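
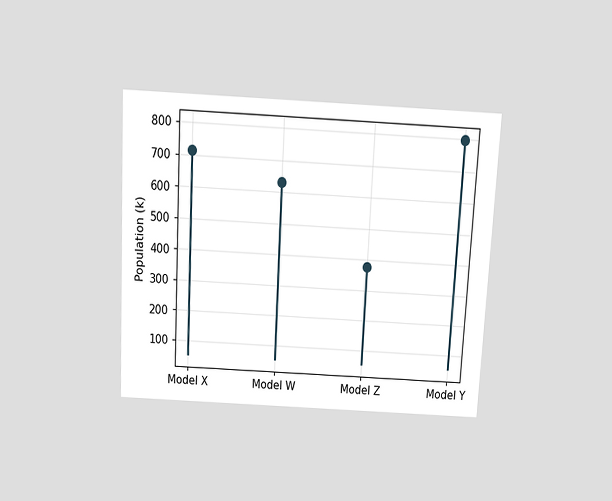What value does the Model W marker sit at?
630k

The chart is tilted about 3° clockwise and viewed slightly from above. The Model W marker sits at 630k.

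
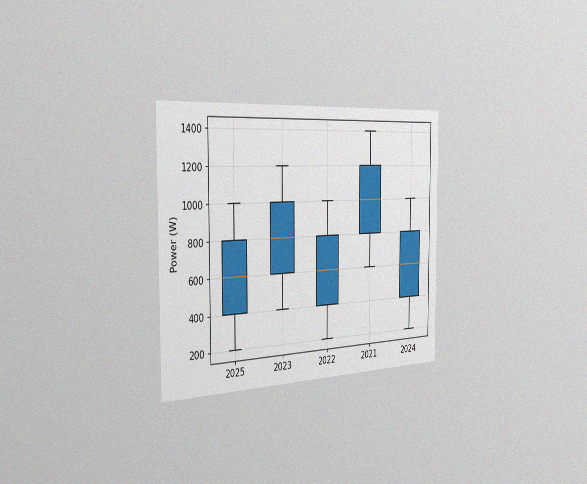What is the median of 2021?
The chart is viewed slightly from the left, with some photo noise. The median line in the 2021 box sits at 1000W.

1000W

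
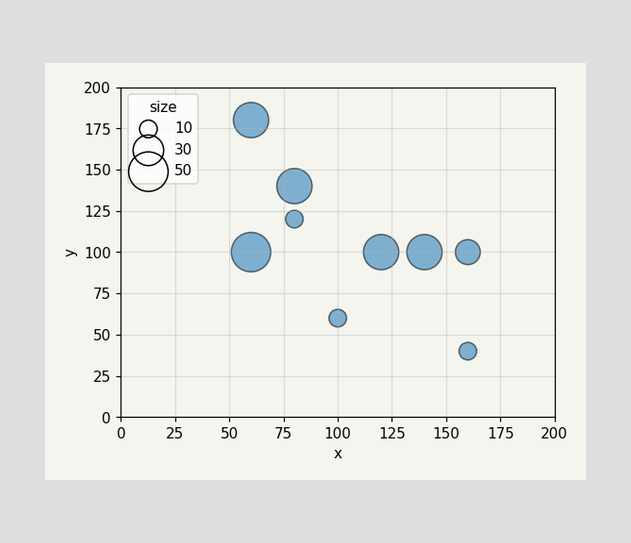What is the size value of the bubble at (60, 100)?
Matching the bubble at (60, 100) against the size legend gives 50.

50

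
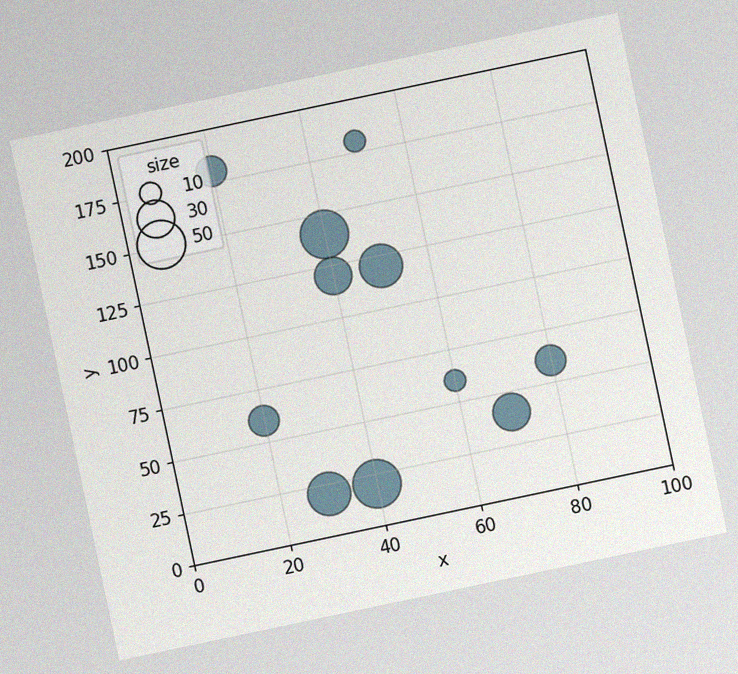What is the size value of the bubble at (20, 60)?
The chart is tilted about 12° counter-clockwise, with some photo noise. Matching the bubble at (20, 60) against the size legend gives 20.

20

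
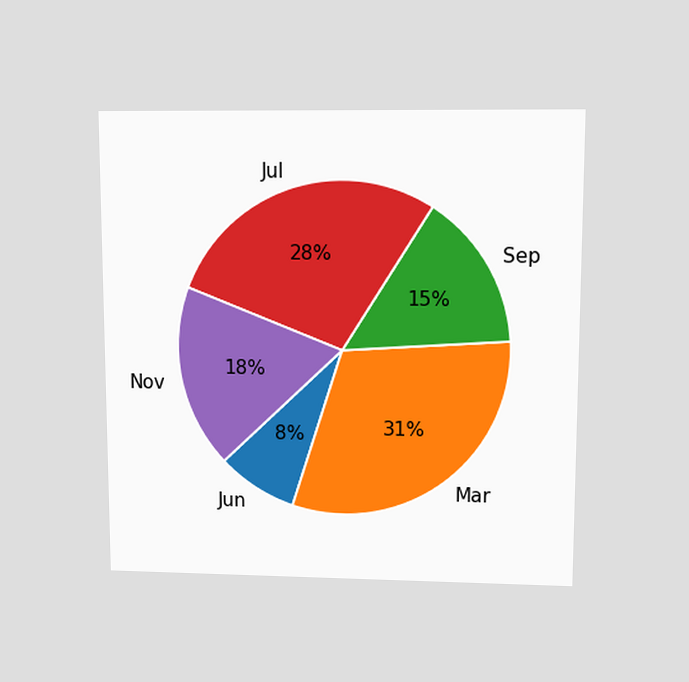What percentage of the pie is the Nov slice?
18%

The chart is viewed at a slight angle. The Nov slice takes up 18% of the pie.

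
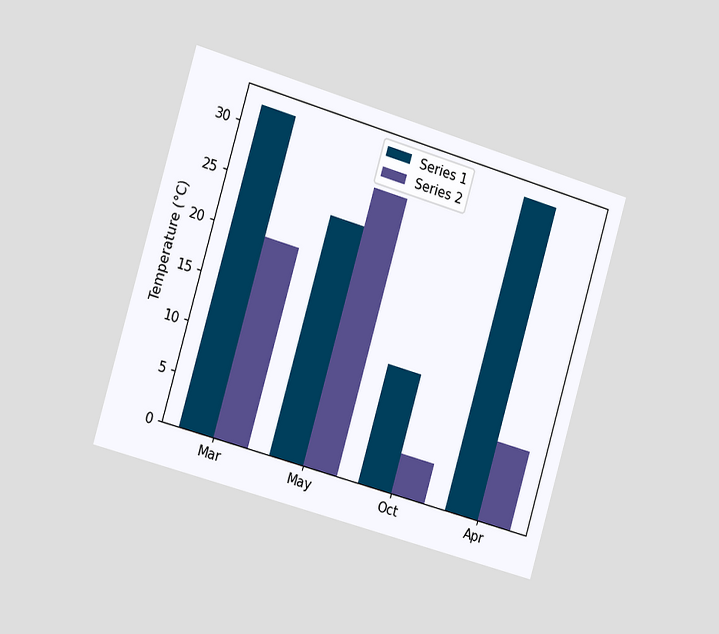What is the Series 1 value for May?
24°C

The chart is tilted about 16° clockwise and viewed slightly from the left. The Series 1 bar at May reaches 24°C on the y-axis.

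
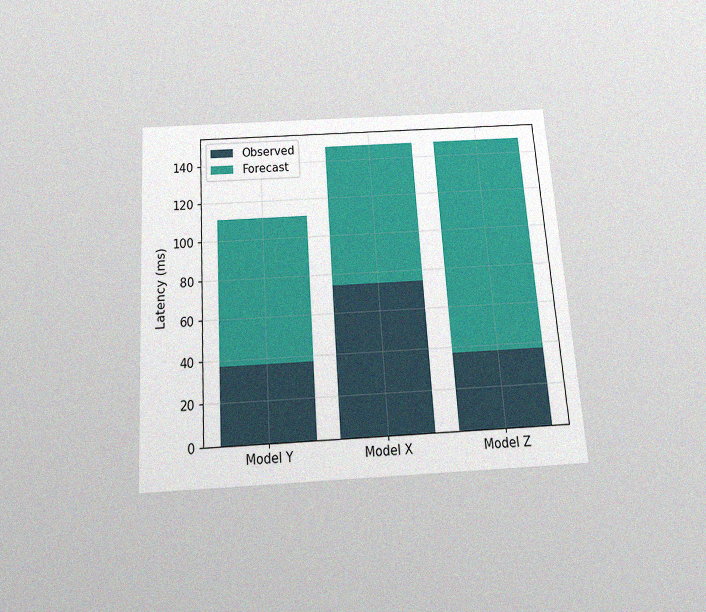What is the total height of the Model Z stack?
The chart is tilted about 4° counter-clockwise and viewed slightly from below, with some photo noise. The Model Z stack's top reaches 148ms on the y-axis.

148ms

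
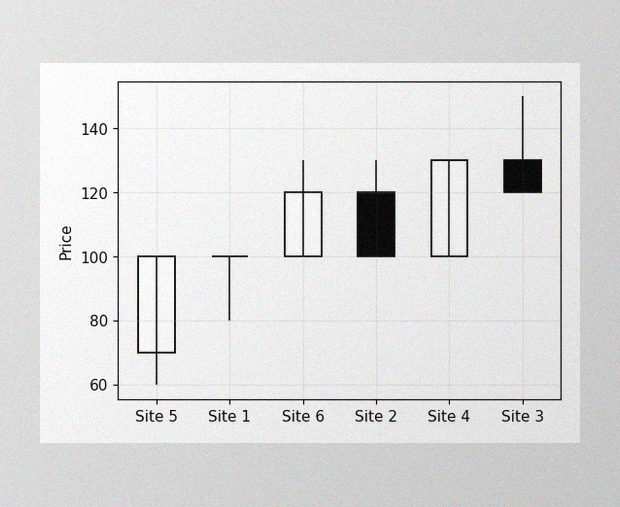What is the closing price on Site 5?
The image has some photo noise and uneven lighting. The Site 5 candle closes at 100.

100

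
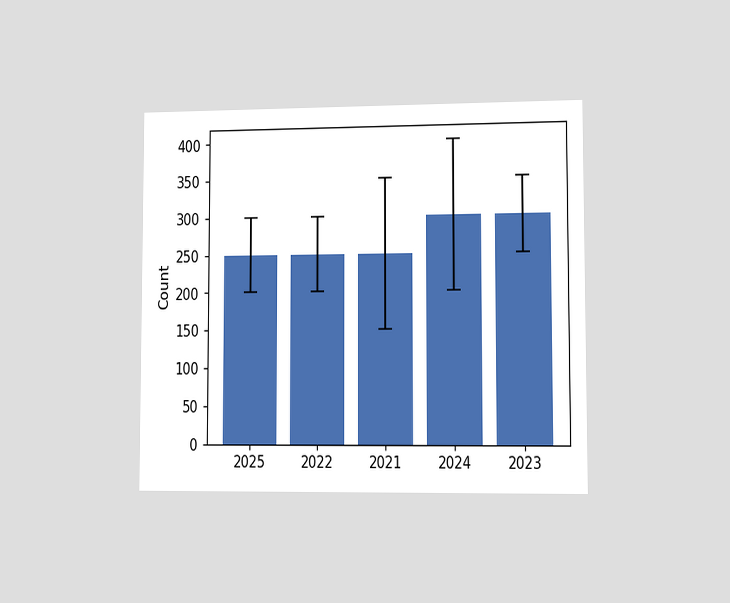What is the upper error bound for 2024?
400

The chart is viewed slightly from the right. The 2024 bar's upper whisker reaches 400.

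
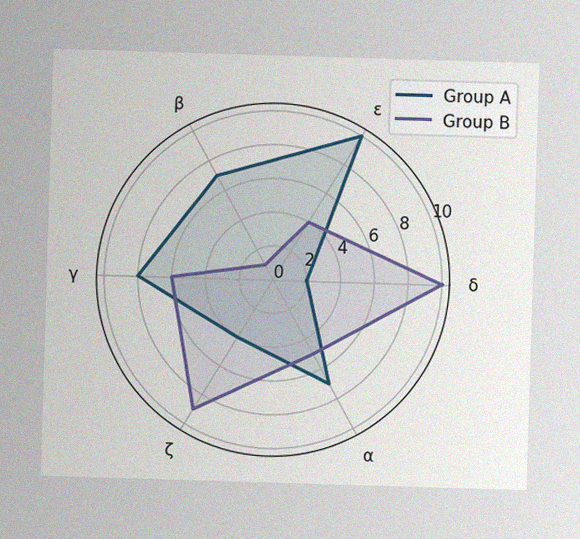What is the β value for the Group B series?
1

The image has some photo noise and uneven lighting. On the β axis, Group B reaches 1.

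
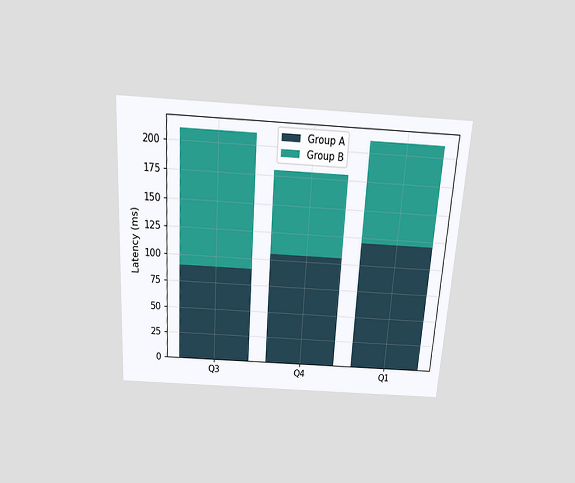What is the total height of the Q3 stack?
210ms

The chart is tilted about 4° clockwise and viewed slightly from above. The Q3 stack's top reaches 210ms on the y-axis.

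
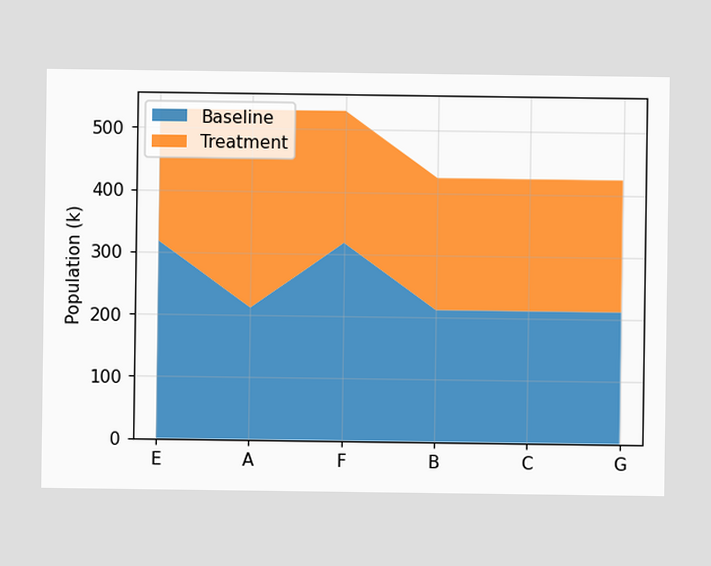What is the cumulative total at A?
The stacked total at A reaches 530k.

530k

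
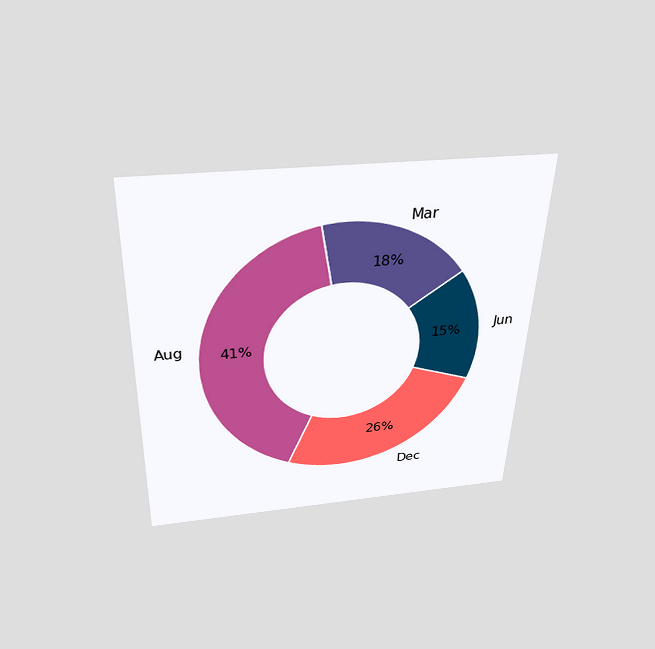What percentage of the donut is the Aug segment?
41%

The chart is viewed slightly from above. The Aug segment takes up 41% of the ring.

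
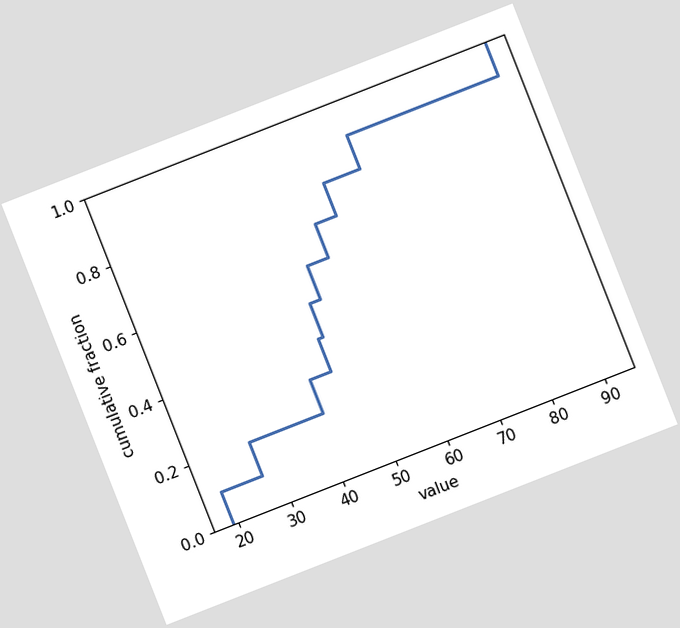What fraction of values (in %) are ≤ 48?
The chart is tilted about 21° counter-clockwise. At x=48 the ECDF step is at 60%.

60%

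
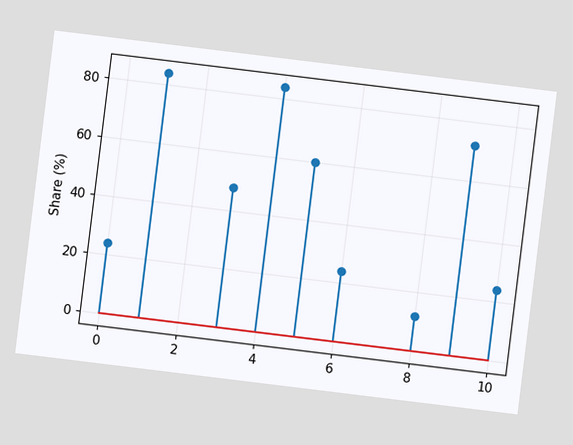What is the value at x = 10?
24%

The chart is tilted about 7° clockwise. The stem at x=10 reaches 24%.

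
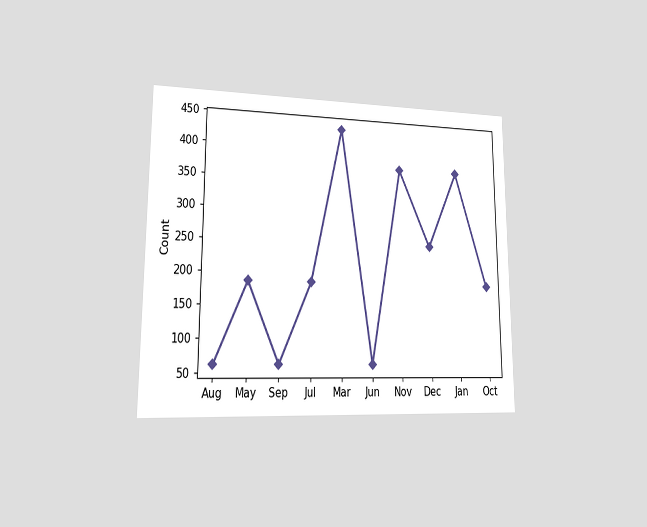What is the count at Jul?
The chart is viewed at a slight angle. At Jul, the line is at 186.

186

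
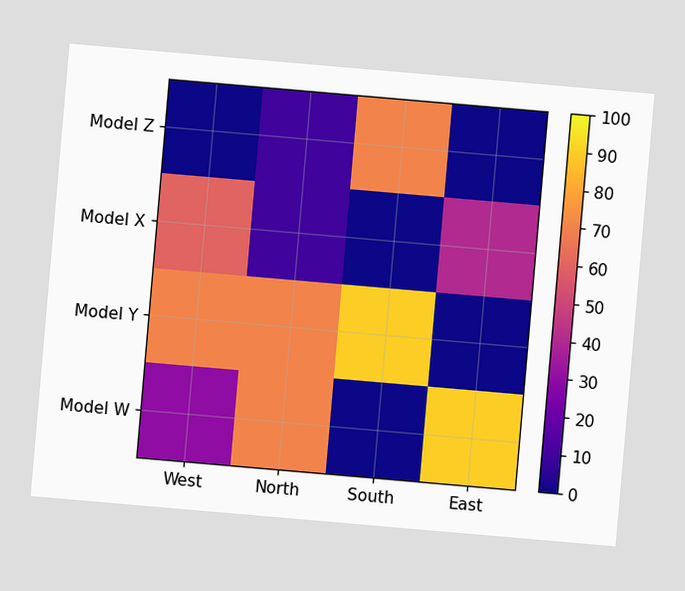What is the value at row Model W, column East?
The chart is tilted about 5° clockwise. Matching cell (Model W, East) against the colorbar gives 90.

90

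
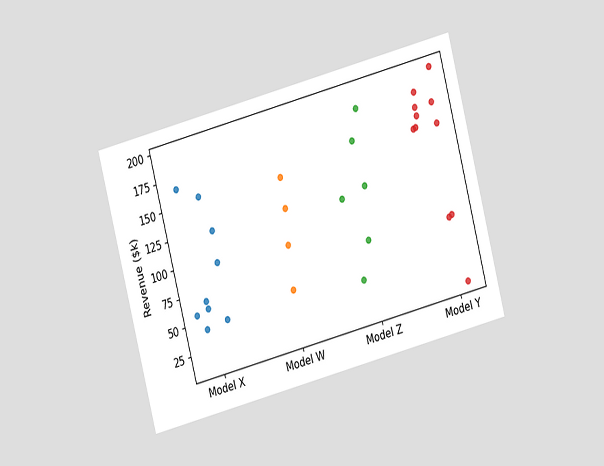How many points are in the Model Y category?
11

The chart is tilted about 15° counter-clockwise and viewed at a slight angle. Counting the markers in the Model Y column gives 11.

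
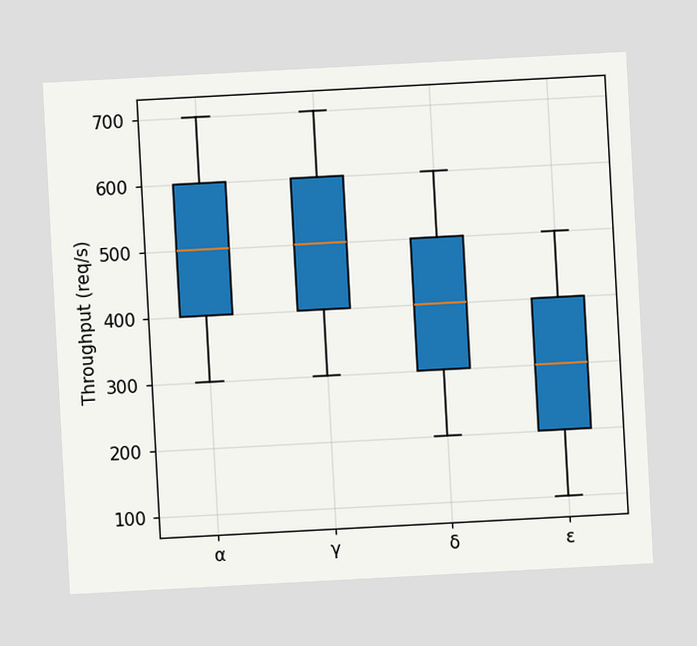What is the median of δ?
400req/s

The chart is tilted about 3° counter-clockwise. The median line in the δ box sits at 400req/s.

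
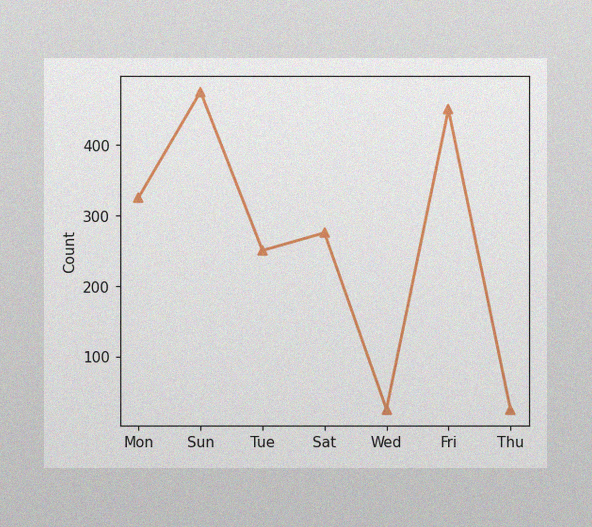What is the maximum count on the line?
475

The image has some photo noise and uneven lighting. The highest point is at Sun, and reading across to the y-axis gives 475.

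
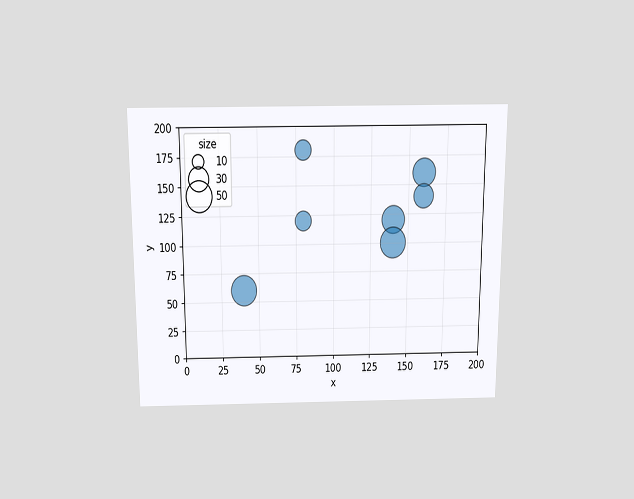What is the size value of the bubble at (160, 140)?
The chart is viewed slightly from above. Matching the bubble at (160, 140) against the size legend gives 30.

30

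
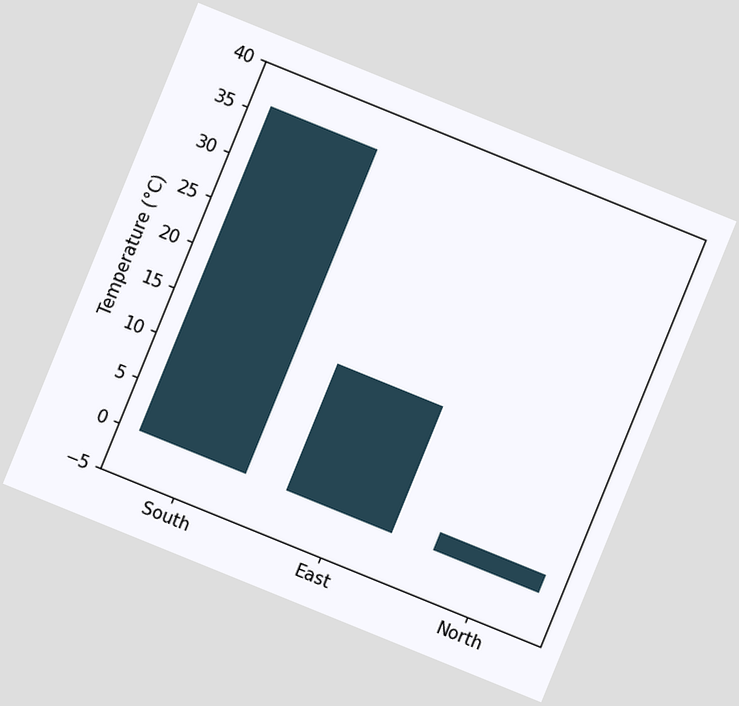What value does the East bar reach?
14°C

The chart is tilted about 22° clockwise. Reading along the chart's y-axis, the East bar reaches 14°C.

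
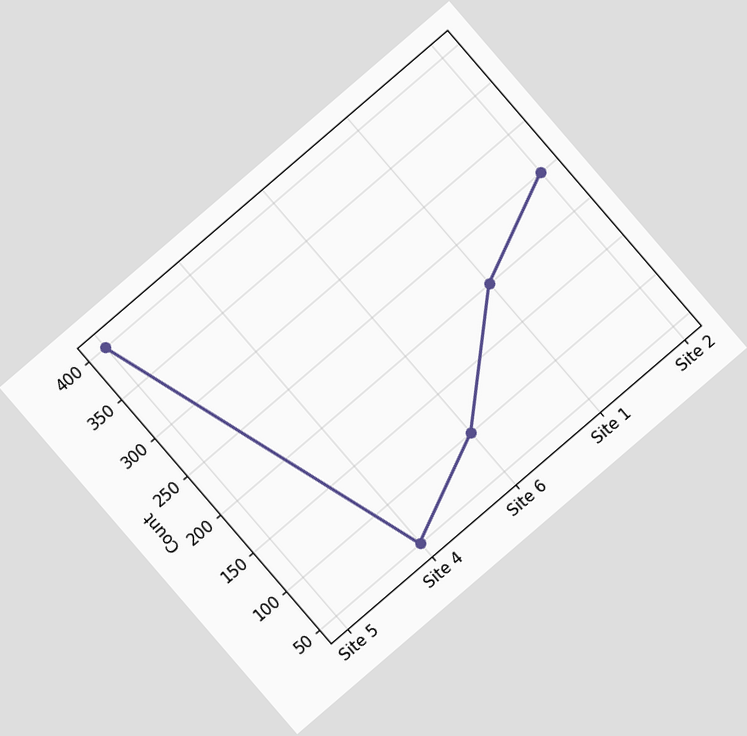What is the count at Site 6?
100

The chart is tilted about 41° counter-clockwise. At Site 6, the line is at 100.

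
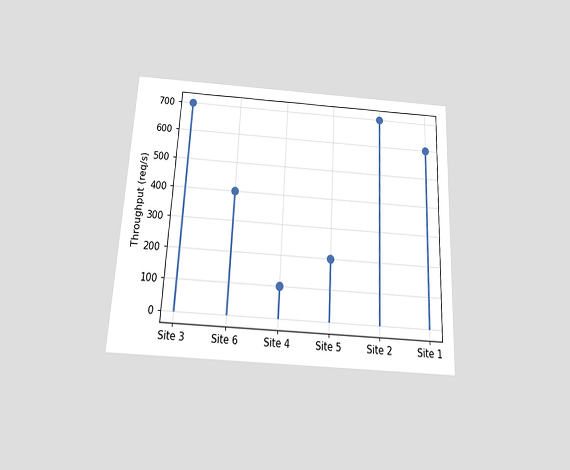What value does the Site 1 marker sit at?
600req/s

The chart is tilted about 3° clockwise and viewed slightly from below. The Site 1 marker sits at 600req/s.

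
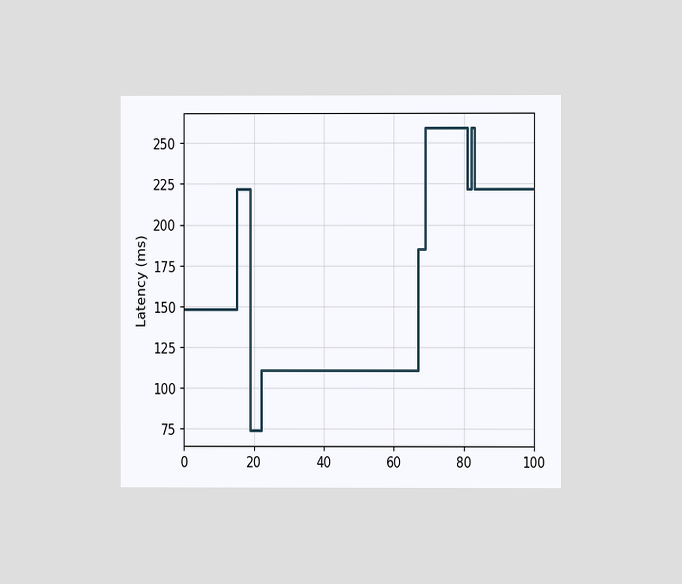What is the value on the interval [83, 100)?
The chart is viewed at a slight angle. On [83, 100) the step sits at 222ms.

222ms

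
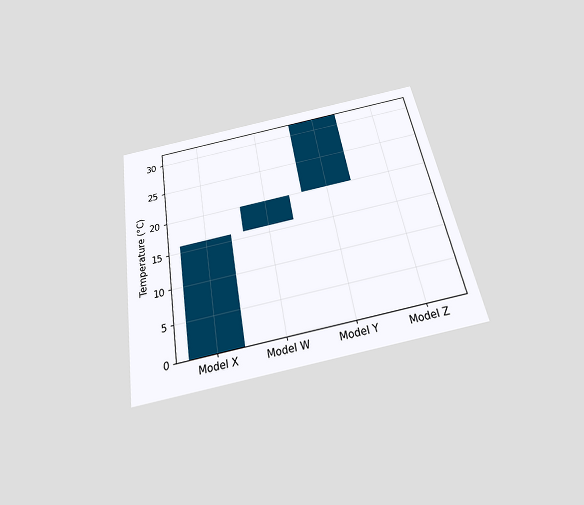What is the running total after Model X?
16°C

The chart is tilted about 10° counter-clockwise and viewed slightly from below. After Model X the running total reaches 16°C.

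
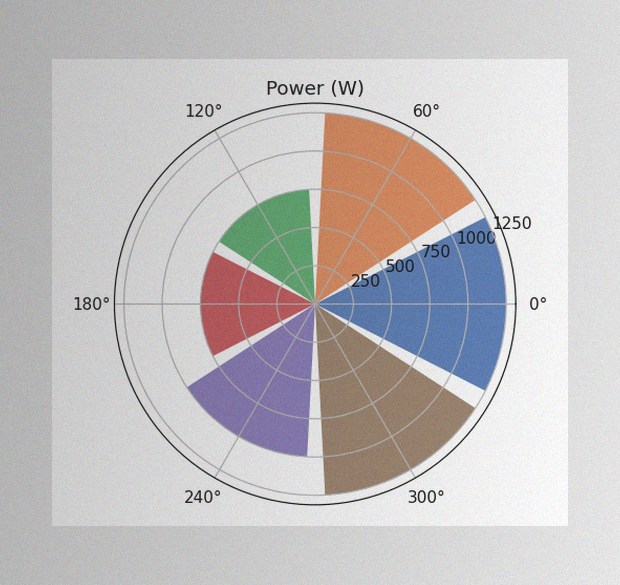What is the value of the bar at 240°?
1000W

The image has some photo noise and uneven lighting. The bar at 240° reaches 1000W on the radial axis.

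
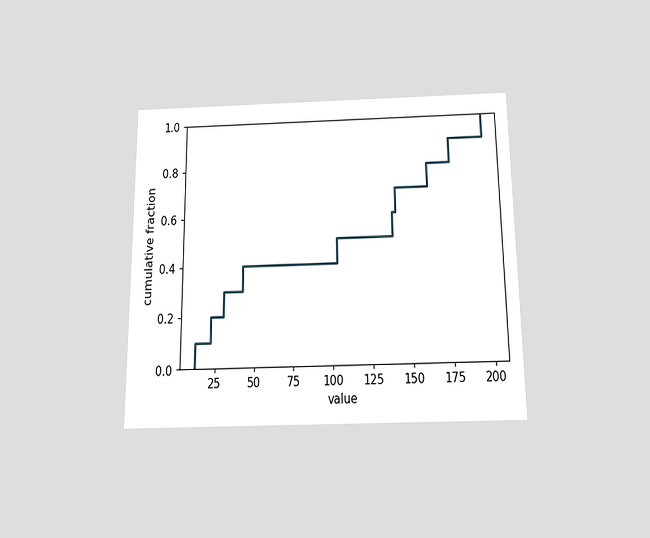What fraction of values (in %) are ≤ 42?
The chart is viewed slightly from below. At x=42 the ECDF step is at 40%.

40%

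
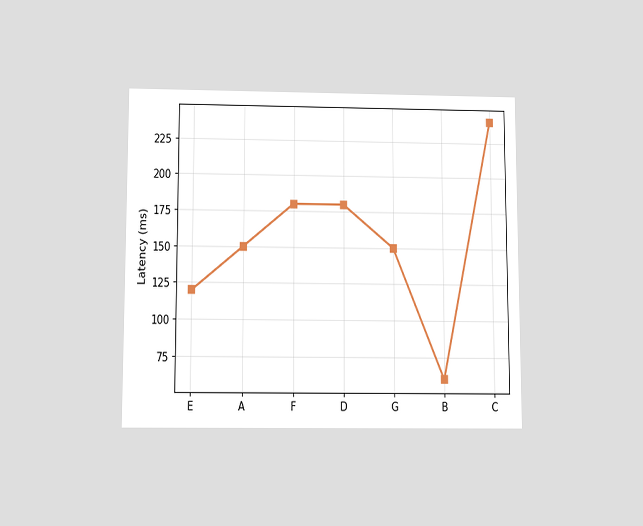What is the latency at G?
150ms

The chart is viewed slightly from below. At G, the line is at 150ms.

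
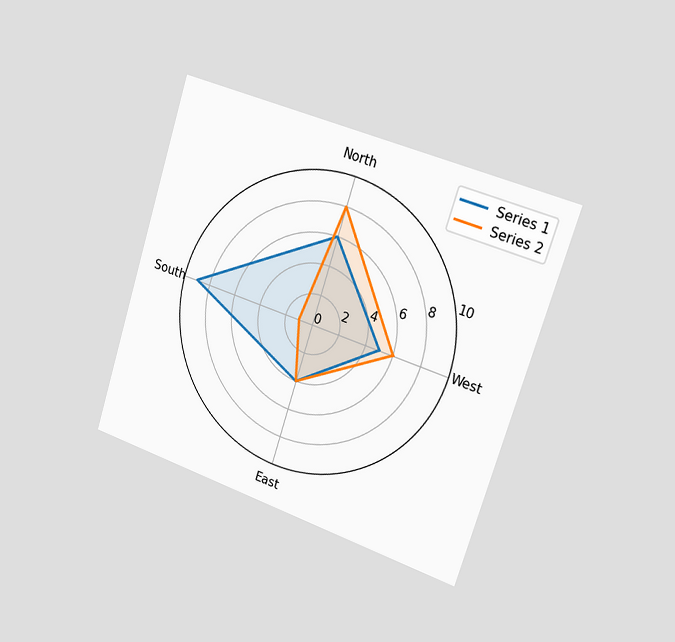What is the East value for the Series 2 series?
The chart is tilted about 18° clockwise and viewed slightly from the right. On the East axis, Series 2 reaches 4.

4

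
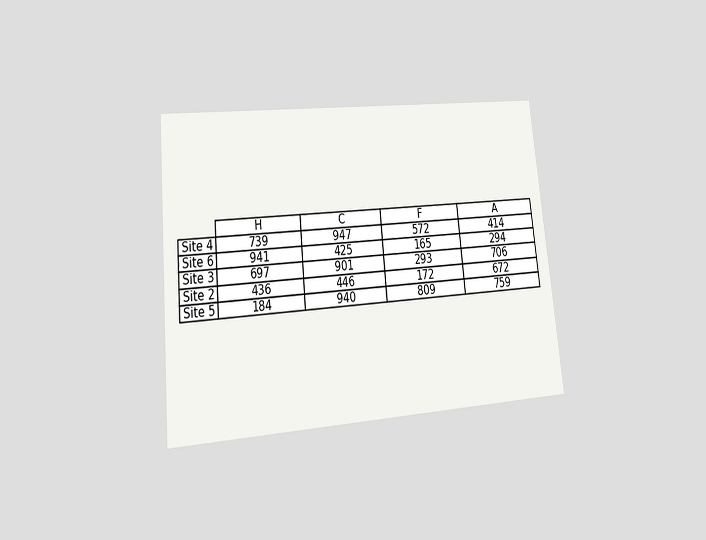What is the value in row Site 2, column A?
The chart is tilted about 5° counter-clockwise and viewed at a slight angle. The (Site 2, A) cell reads 672.

672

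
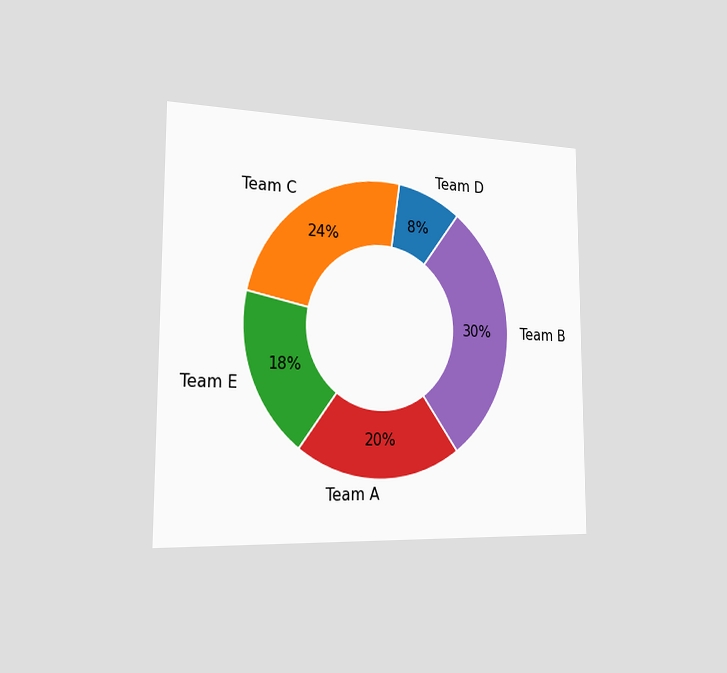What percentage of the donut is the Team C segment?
24%

The chart is viewed slightly from the left. The Team C segment takes up 24% of the ring.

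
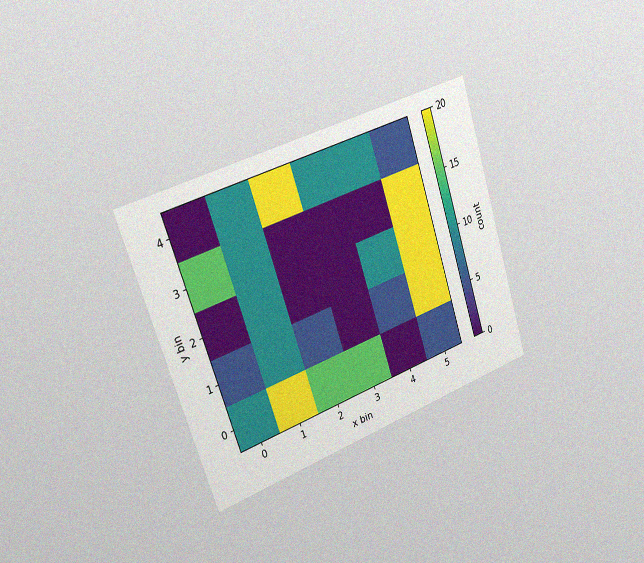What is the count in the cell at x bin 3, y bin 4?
The chart is tilted about 18° counter-clockwise and viewed slightly from the left, with some photo noise. Matching the cell (3, 4) against the colorbar gives 10.

10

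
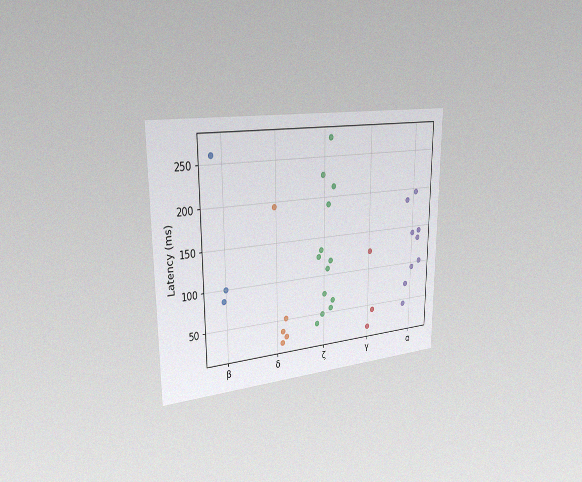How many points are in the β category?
3

The chart is viewed slightly from the left, with some photo noise. Counting the markers in the β column gives 3.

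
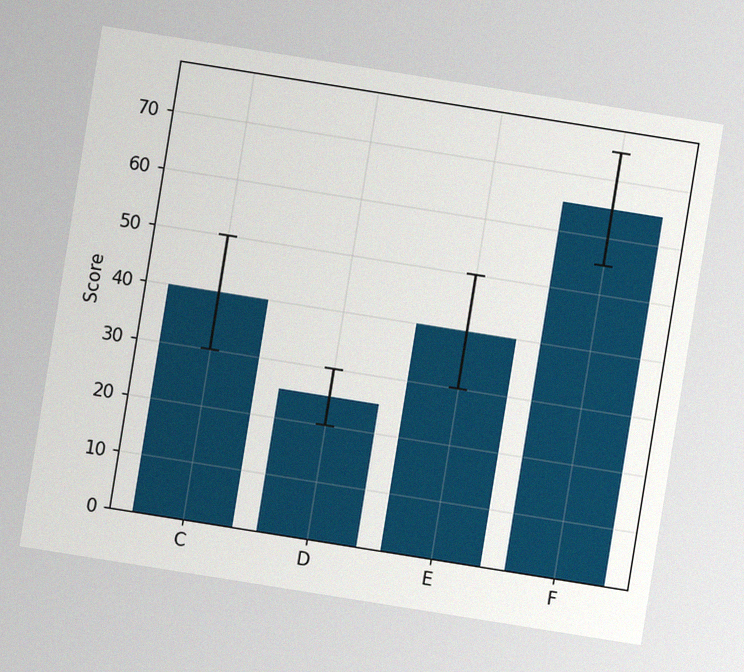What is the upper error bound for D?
The chart is tilted about 9° clockwise, with some photo noise. The D bar's upper whisker reaches 30.

30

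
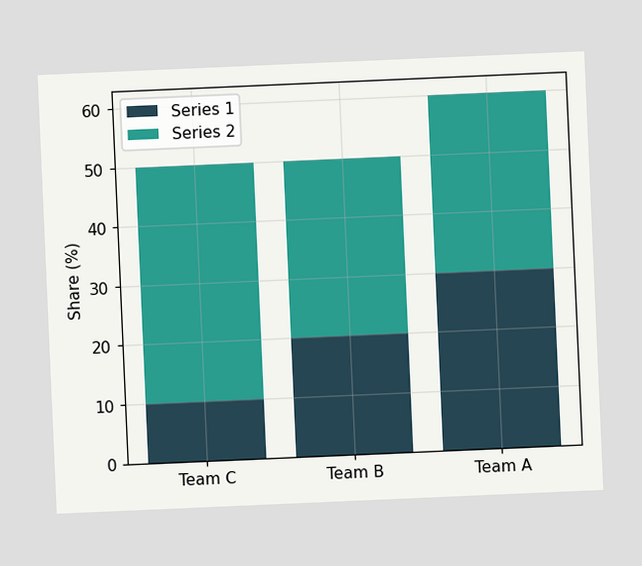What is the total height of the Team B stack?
50%

The chart is tilted about 3° counter-clockwise. The Team B stack's top reaches 50% on the y-axis.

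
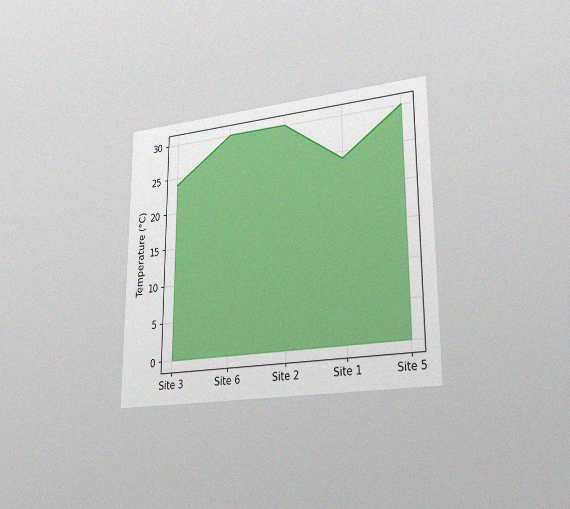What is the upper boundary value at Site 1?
24°C

The chart is viewed slightly from the right, with some photo noise. At Site 1 the upper boundary is at 24°C.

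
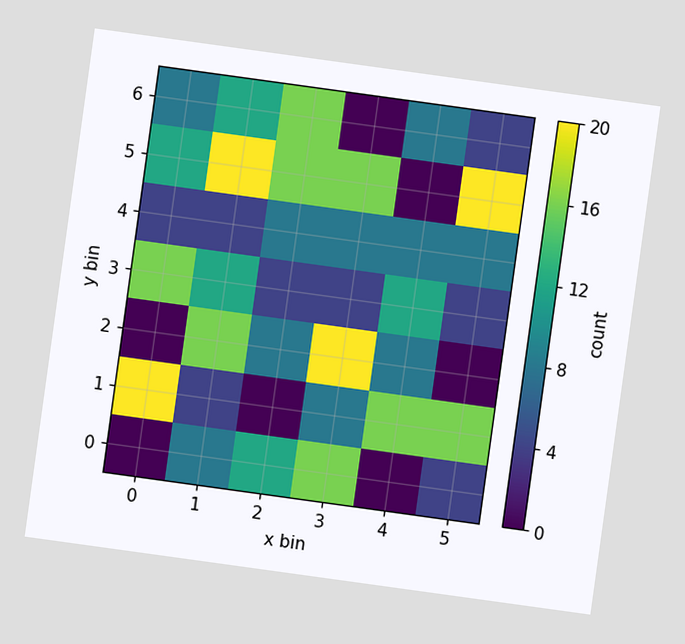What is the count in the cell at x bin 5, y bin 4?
The chart is tilted about 8° clockwise. Matching the cell (5, 4) against the colorbar gives 8.

8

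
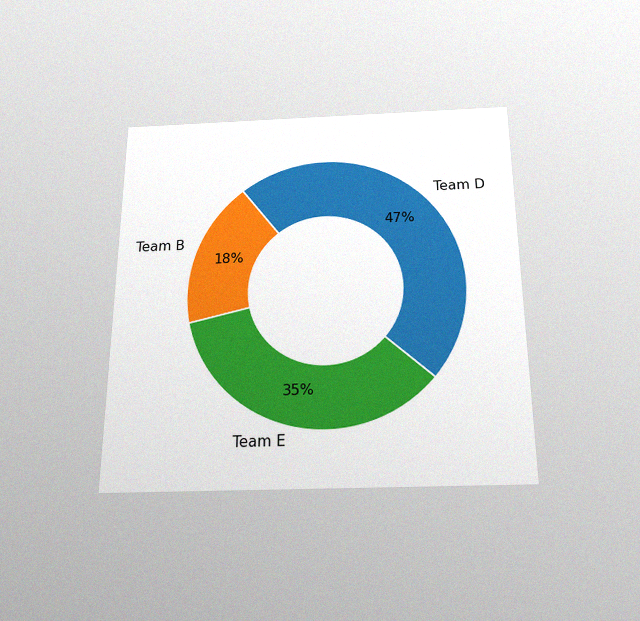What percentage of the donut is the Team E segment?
35%

The chart is viewed slightly from below, with some photo noise. The Team E segment takes up 35% of the ring.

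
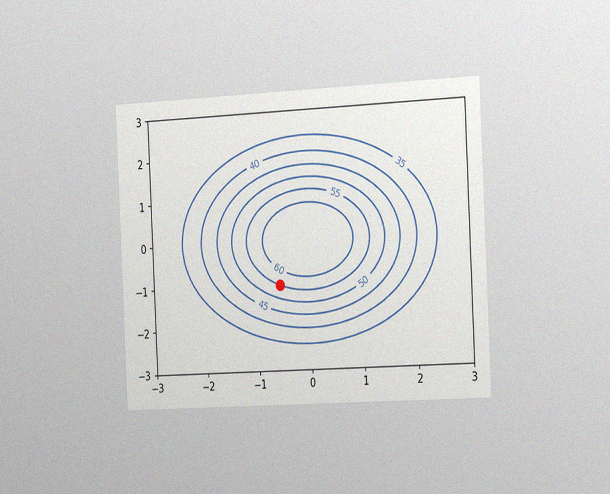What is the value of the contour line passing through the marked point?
The chart is tilted about 3° counter-clockwise and viewed slightly from the right, with some photo noise. The marked point sits on the contour labelled 55.

55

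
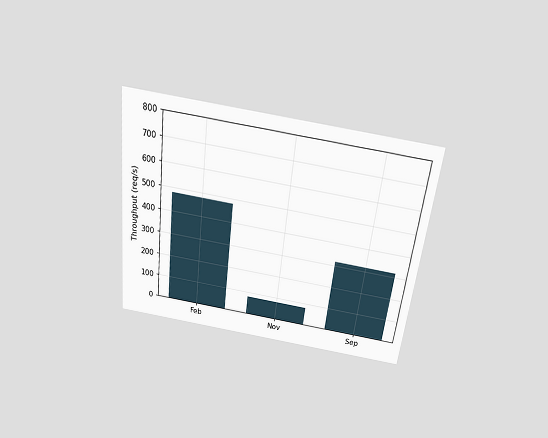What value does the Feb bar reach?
The chart is tilted about 7° clockwise and viewed slightly from above. Reading along the chart's y-axis, the Feb bar reaches 480req/s.

480req/s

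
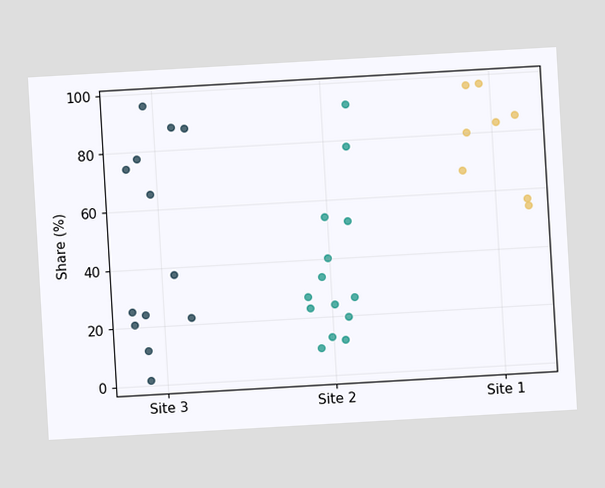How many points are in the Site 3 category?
The chart is tilted about 3° counter-clockwise. Counting the markers in the Site 3 column gives 13.

13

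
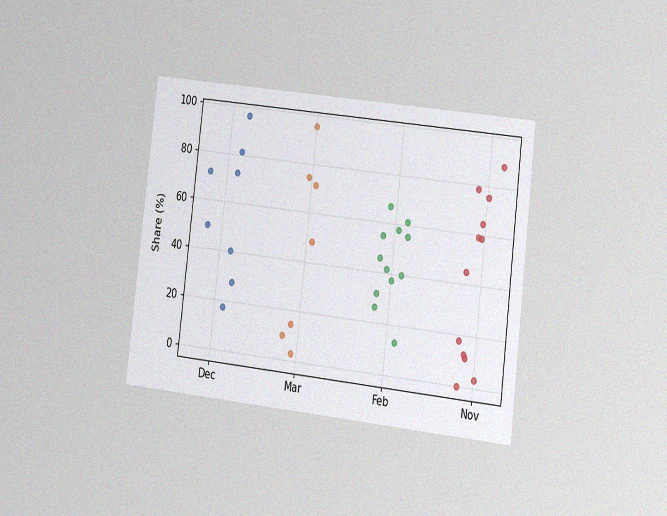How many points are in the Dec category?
8

The chart is tilted about 7° clockwise and viewed slightly from the right, with some photo noise. Counting the markers in the Dec column gives 8.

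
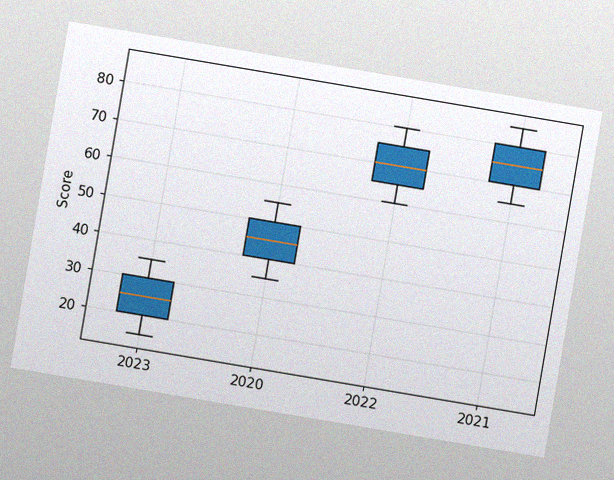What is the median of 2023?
The chart is tilted about 10° clockwise, with some photo noise. The median line in the 2023 box sits at 25.

25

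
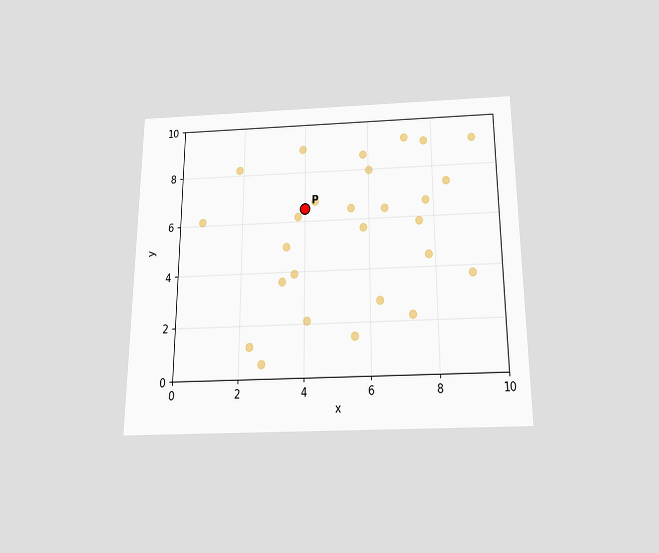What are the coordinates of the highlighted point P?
(4, 6.5)

The chart is viewed slightly from below. Following the gridlines from P to each axis, P sits at (4, 6.5).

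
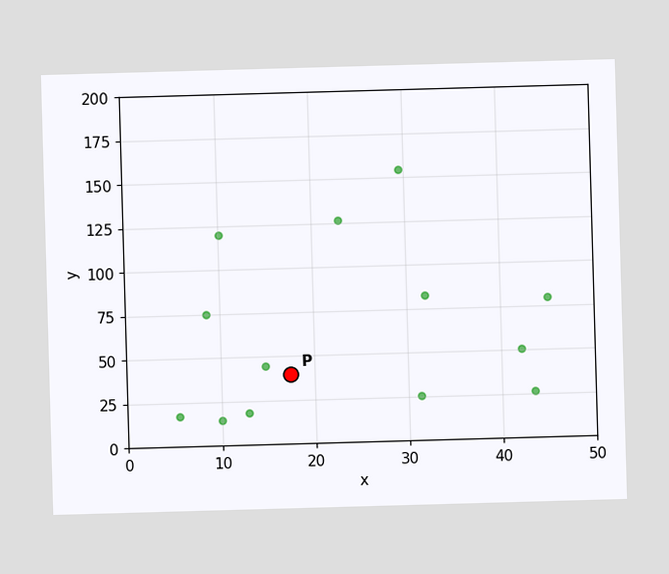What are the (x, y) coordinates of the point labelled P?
Following the gridlines from P to each axis, P sits at (17.5, 40).

(17.5, 40)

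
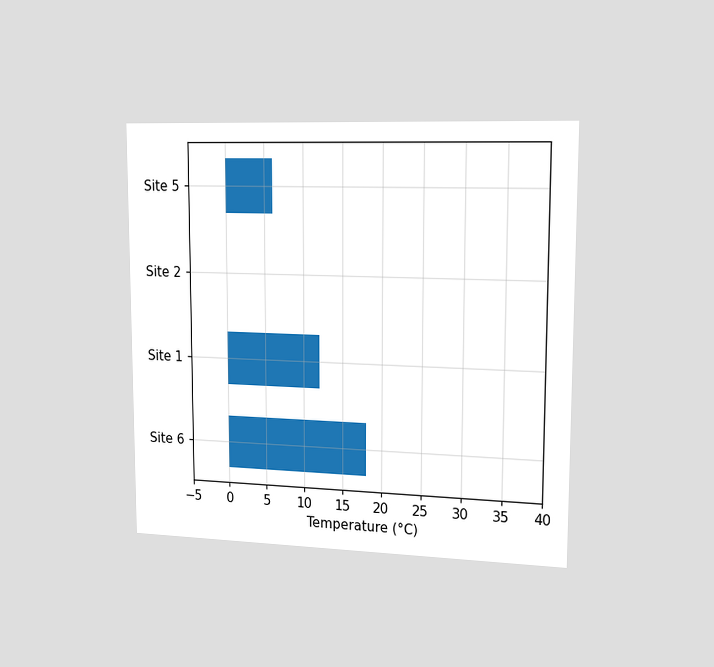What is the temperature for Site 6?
The chart is viewed slightly from the right. Reading along the chart's x-axis, the Site 6 bar reaches 18°C.

18°C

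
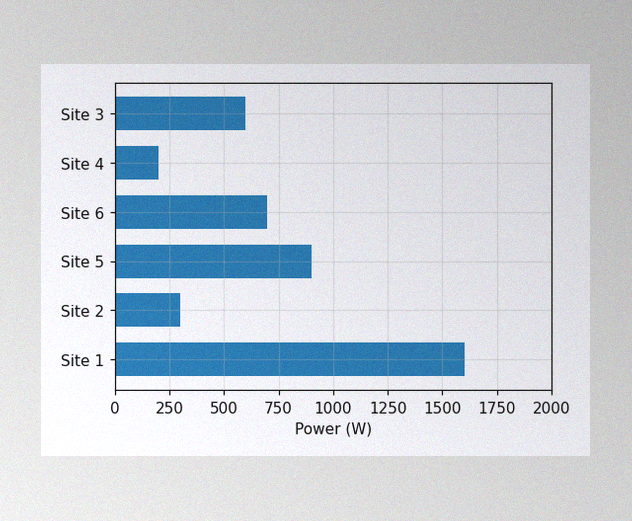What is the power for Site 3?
The image has some photo noise and uneven lighting. Reading along the chart's x-axis, the Site 3 bar reaches 600W.

600W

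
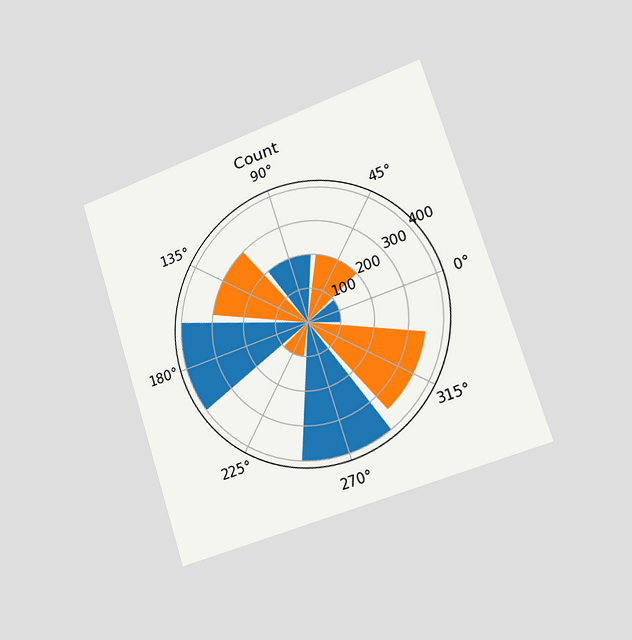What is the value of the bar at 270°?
The chart is tilted about 18° counter-clockwise and viewed slightly from the right. The bar at 270° reaches 400 on the radial axis.

400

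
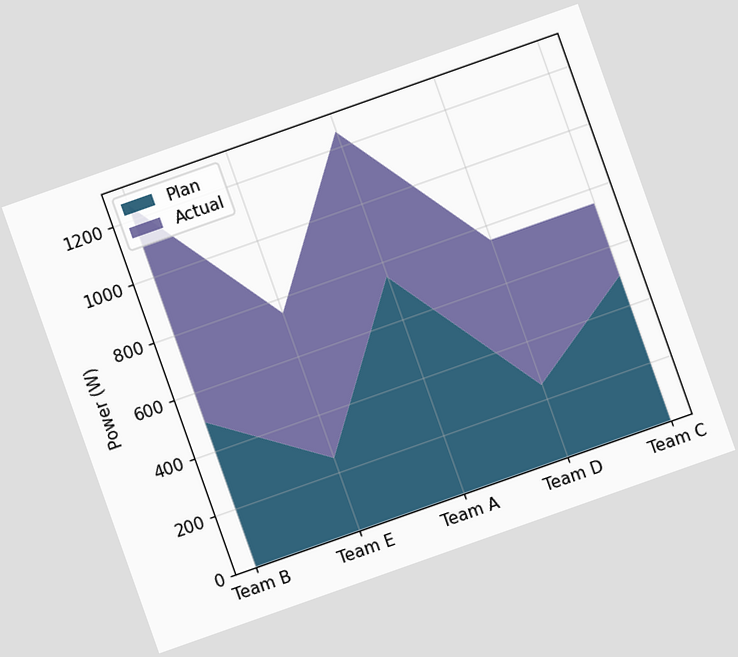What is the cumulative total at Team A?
The chart is tilted about 19° counter-clockwise. The stacked total at Team A reaches 1250W.

1250W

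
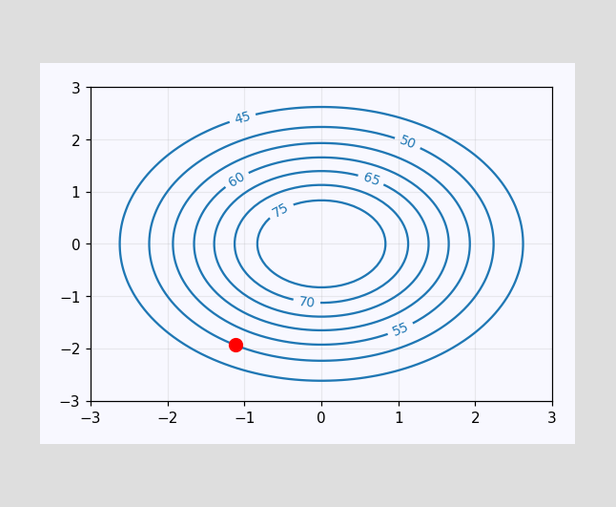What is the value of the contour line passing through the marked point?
50

The marked point sits on the contour labelled 50.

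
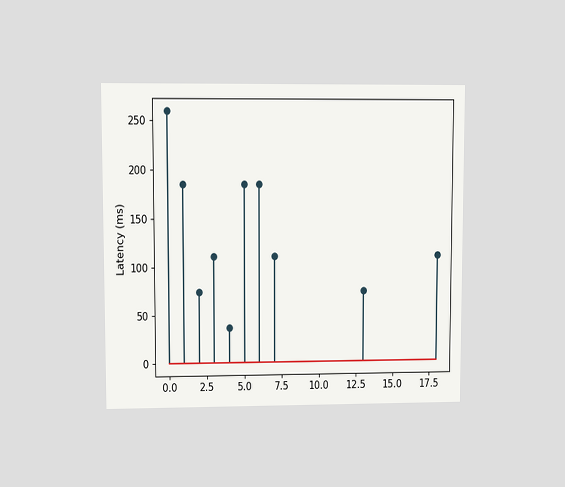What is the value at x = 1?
185ms

The chart is viewed at a slight angle. The stem at x=1 reaches 185ms.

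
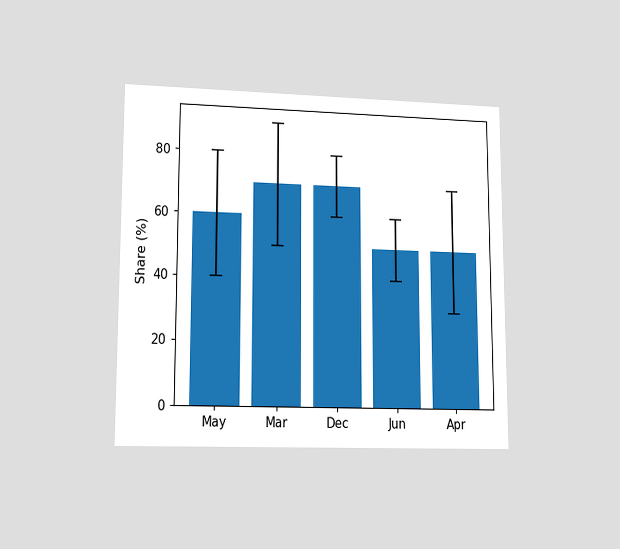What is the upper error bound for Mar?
The chart is viewed at a slight angle. The Mar bar's upper whisker reaches 90%.

90%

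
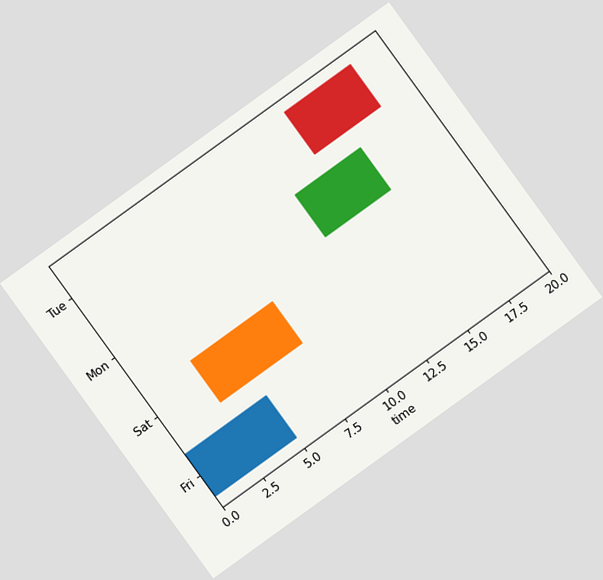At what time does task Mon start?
The chart is tilted about 36° counter-clockwise. The Mon bar begins at t=12.

12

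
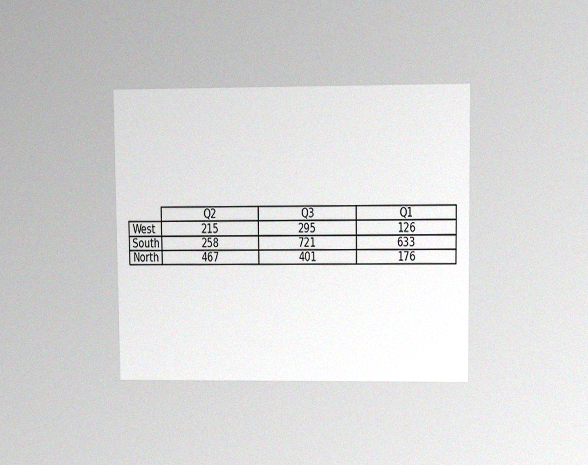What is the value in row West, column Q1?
126

The chart is viewed at a slight angle, with some photo noise. The (West, Q1) cell reads 126.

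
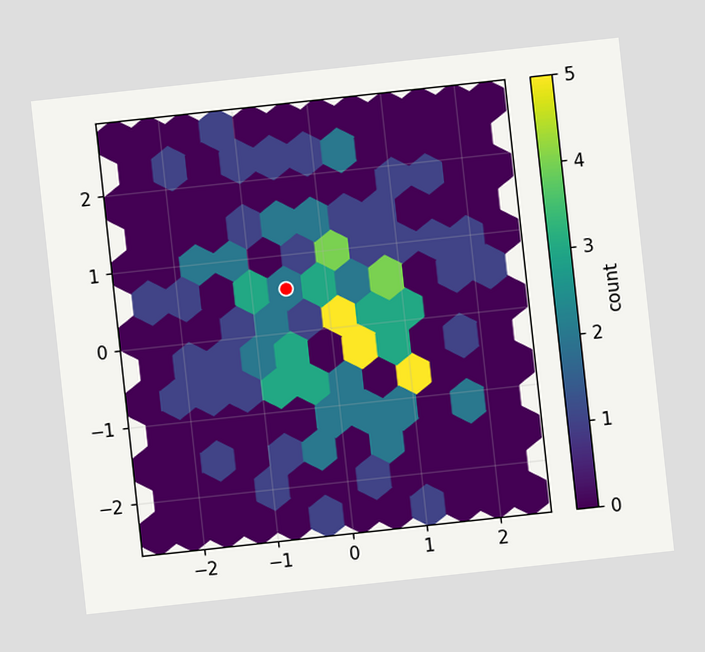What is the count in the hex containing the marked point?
The chart is tilted about 6° counter-clockwise. The marked hex reads 2 on the colorbar.

2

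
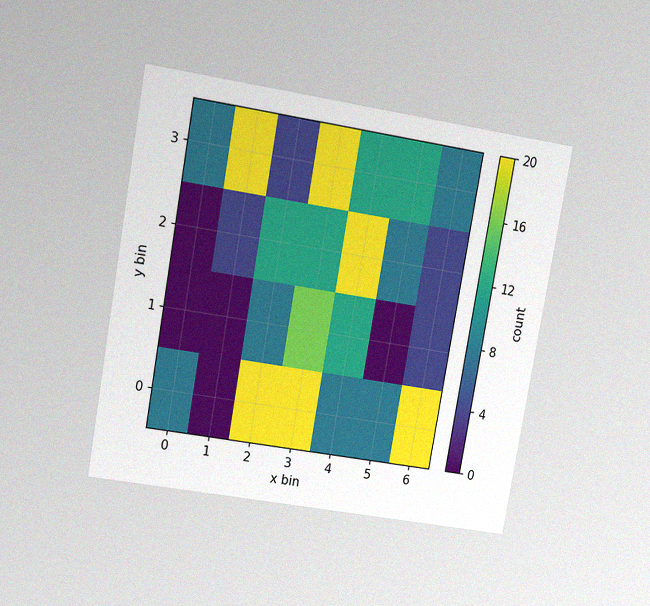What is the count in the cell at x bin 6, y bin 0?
The chart is tilted about 10° clockwise and viewed at a slight angle, with some photo noise. Matching the cell (6, 0) against the colorbar gives 20.

20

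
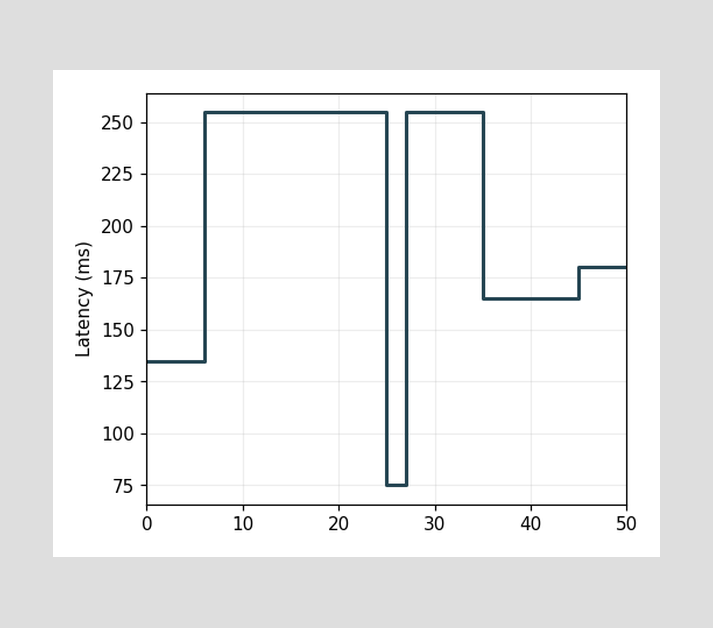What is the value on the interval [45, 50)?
180ms

On [45, 50) the step sits at 180ms.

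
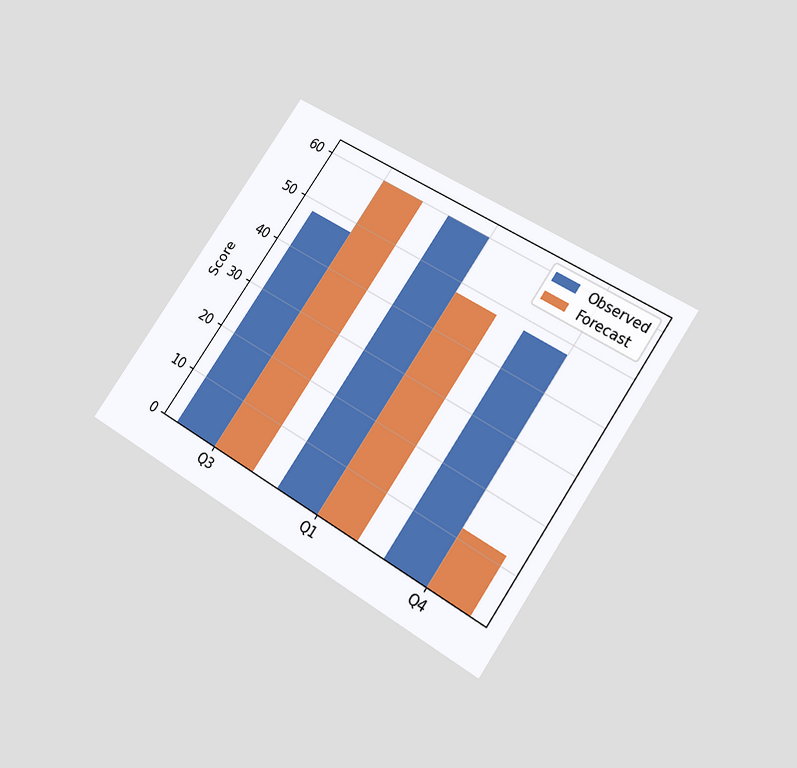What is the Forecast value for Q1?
The chart is tilted about 34° clockwise and viewed slightly from below. The Forecast bar at Q1 reaches 48 on the y-axis.

48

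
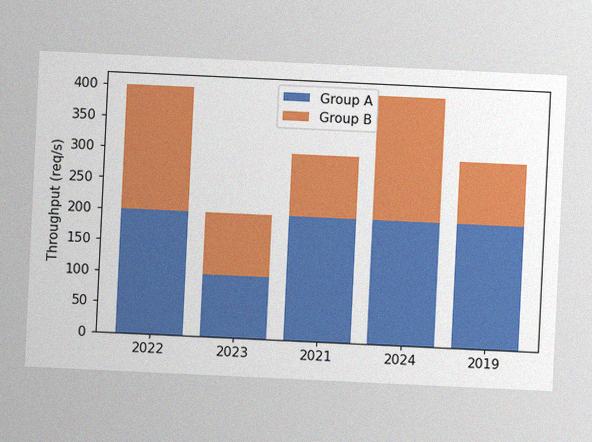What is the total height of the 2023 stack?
200req/s

The chart is tilted about 3° clockwise, with some photo noise. The 2023 stack's top reaches 200req/s on the y-axis.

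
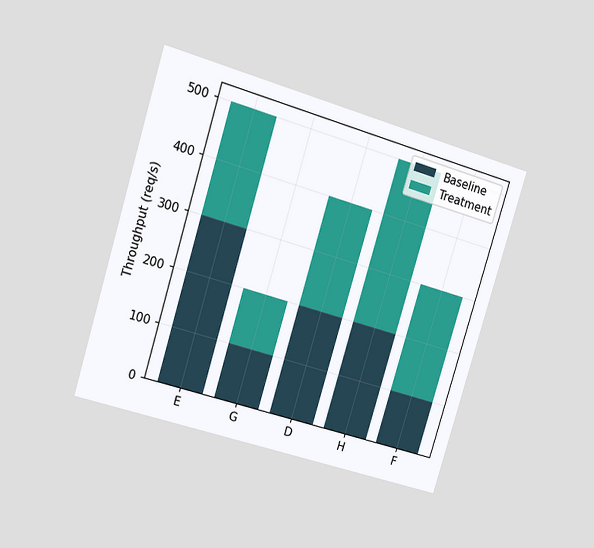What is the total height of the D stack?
The chart is tilted about 17° clockwise and viewed at a slight angle. The D stack's top reaches 400req/s on the y-axis.

400req/s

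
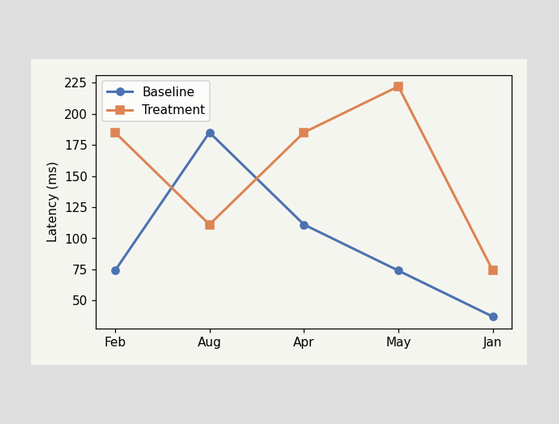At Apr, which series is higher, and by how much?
At Apr, Treatment sits above the other line by 74ms.

Treatment, by 74ms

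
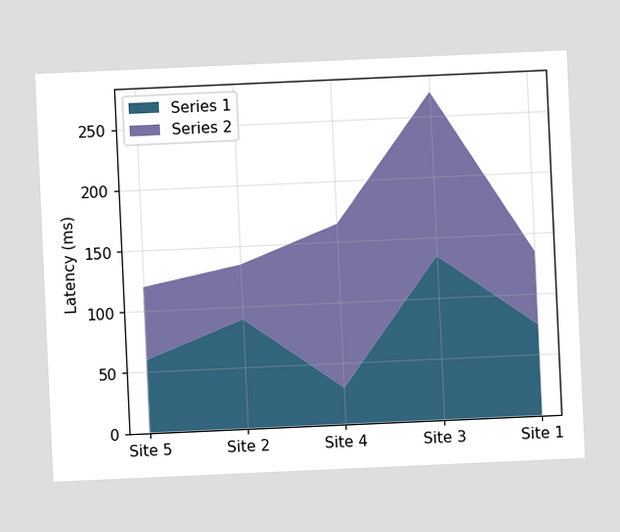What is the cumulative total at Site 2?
The chart is tilted about 3° counter-clockwise. The stacked total at Site 2 reaches 135ms.

135ms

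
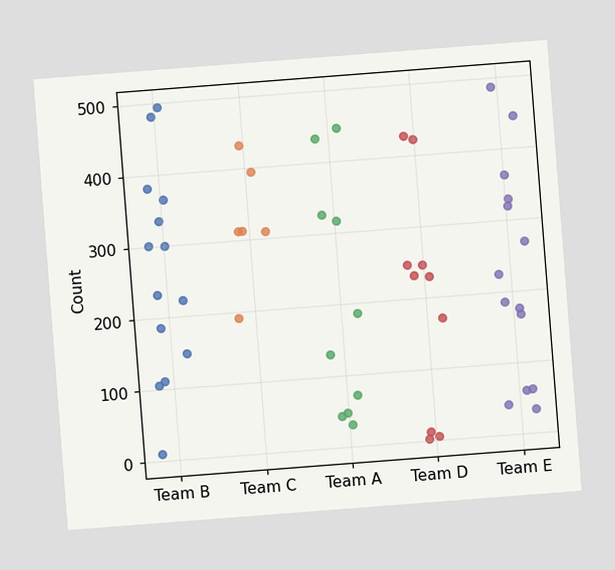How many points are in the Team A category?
10

The chart is tilted about 4° counter-clockwise. Counting the markers in the Team A column gives 10.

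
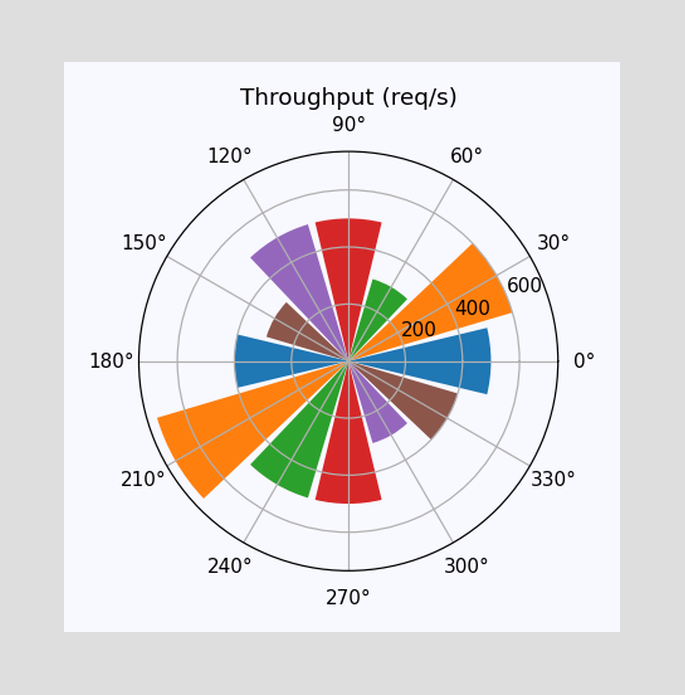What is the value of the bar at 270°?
500req/s

The bar at 270° reaches 500req/s on the radial axis.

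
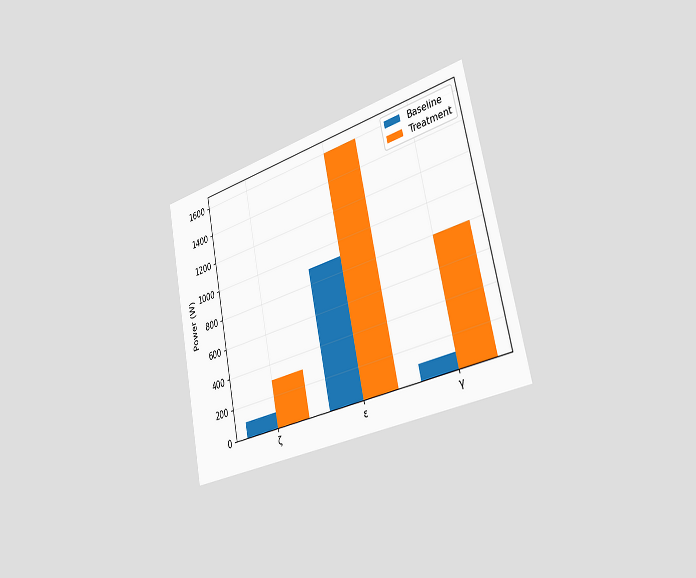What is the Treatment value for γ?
800W

The chart is tilted about 12° counter-clockwise and viewed slightly from the right. The Treatment bar at γ reaches 800W on the y-axis.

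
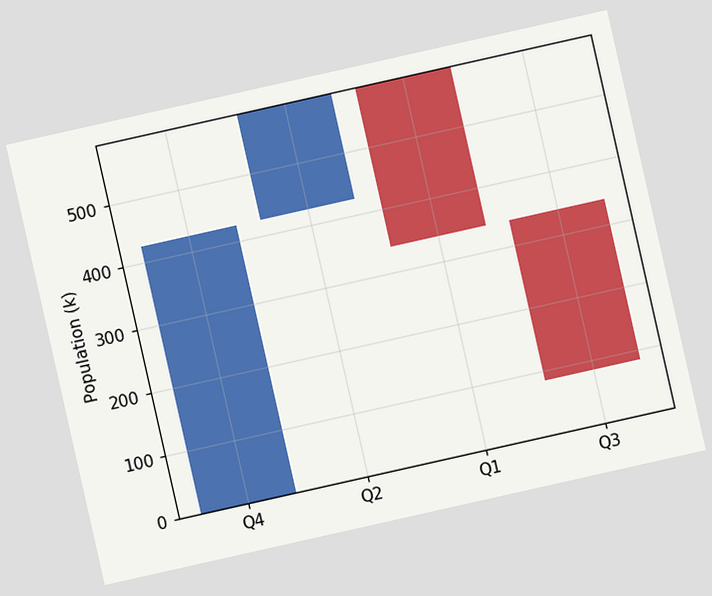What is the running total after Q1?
340k

The chart is tilted about 13° counter-clockwise. After Q1 the running total reaches 340k.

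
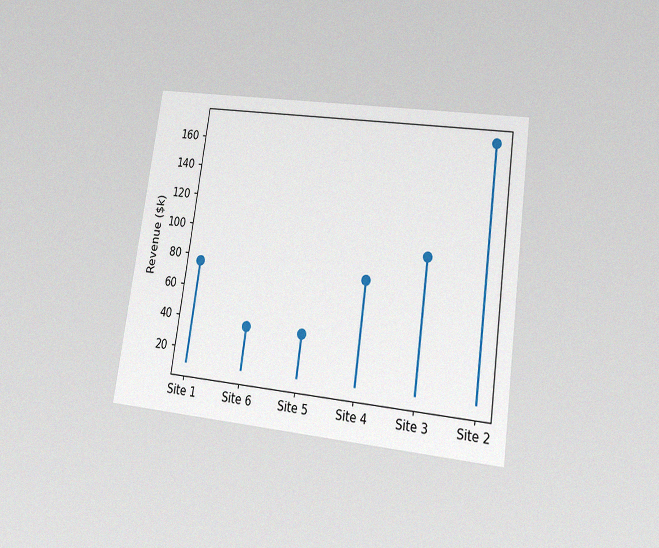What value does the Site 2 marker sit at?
$171k

The chart is tilted about 8° clockwise and viewed at a slight angle, with some photo noise. The Site 2 marker sits at $171k.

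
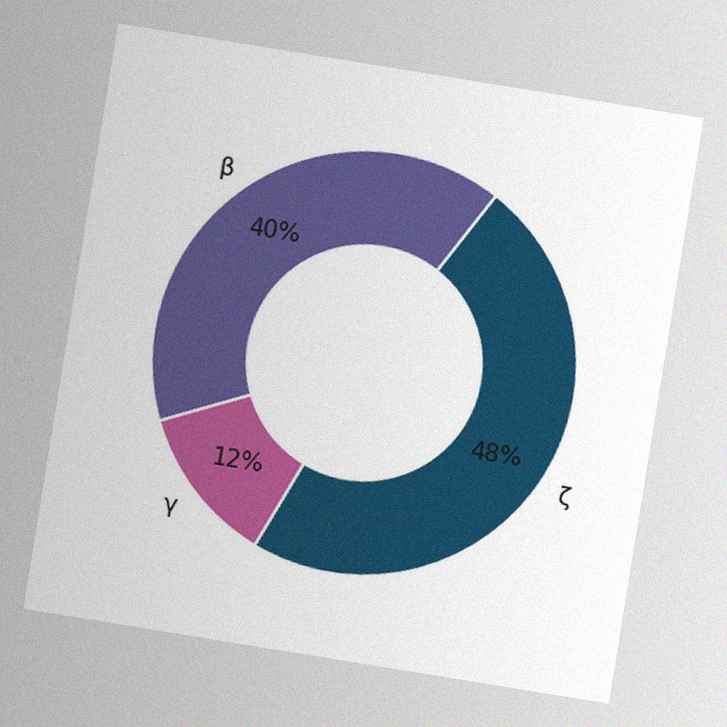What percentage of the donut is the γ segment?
The chart is tilted about 9° clockwise, with some photo noise. The γ segment takes up 12% of the ring.

12%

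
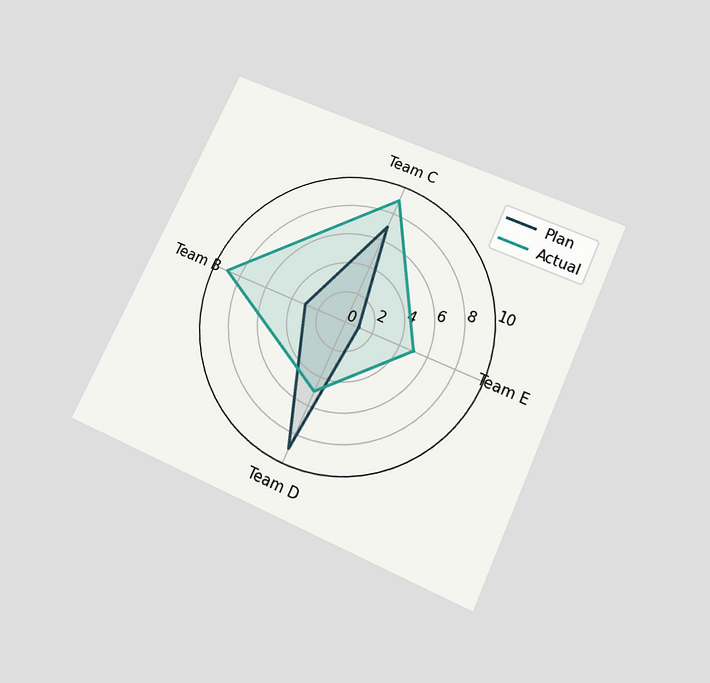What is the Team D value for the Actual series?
5

The chart is tilted about 25° clockwise and viewed slightly from below. On the Team D axis, Actual reaches 5.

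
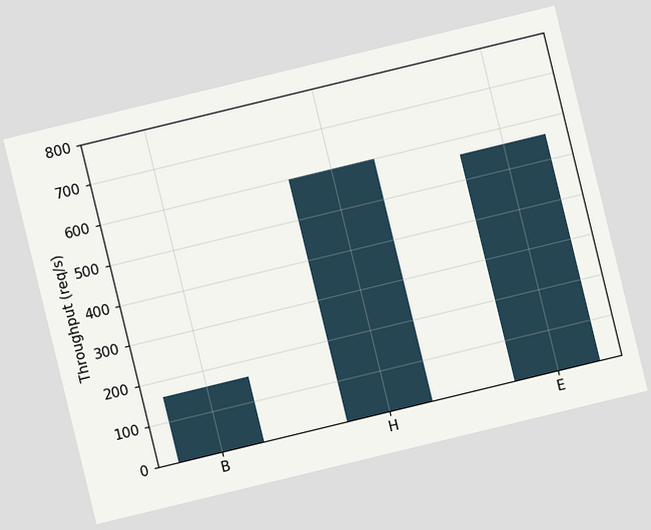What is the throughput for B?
The chart is tilted about 14° counter-clockwise. Reading along the chart's y-axis, the B bar reaches 160req/s.

160req/s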